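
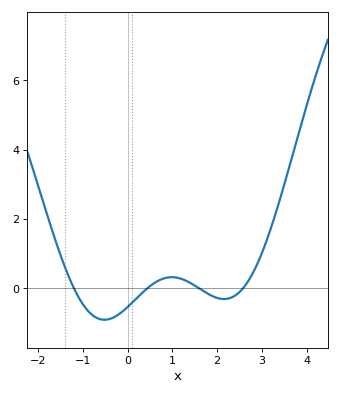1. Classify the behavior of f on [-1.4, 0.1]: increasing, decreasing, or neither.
neither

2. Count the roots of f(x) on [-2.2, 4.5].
4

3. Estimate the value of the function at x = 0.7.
0.231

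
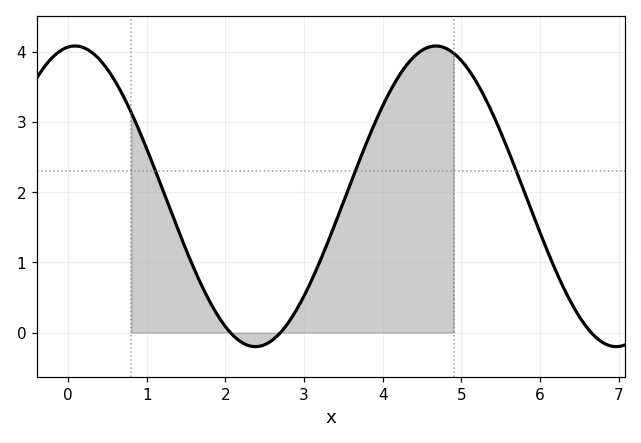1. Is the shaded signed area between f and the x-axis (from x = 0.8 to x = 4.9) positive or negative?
positive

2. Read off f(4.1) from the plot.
3.45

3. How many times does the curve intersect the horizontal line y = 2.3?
3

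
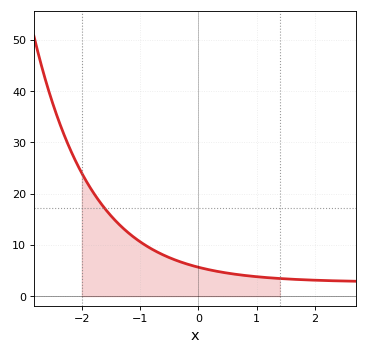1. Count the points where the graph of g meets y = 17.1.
1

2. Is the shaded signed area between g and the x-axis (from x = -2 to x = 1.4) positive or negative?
positive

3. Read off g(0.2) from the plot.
5.12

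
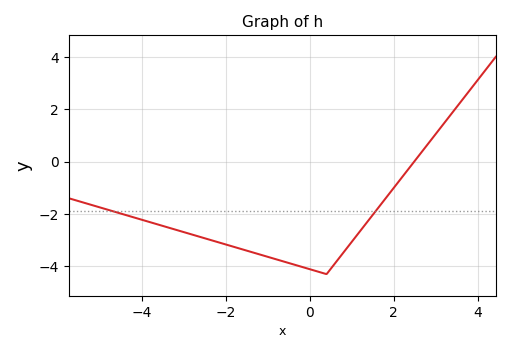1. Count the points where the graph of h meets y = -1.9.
2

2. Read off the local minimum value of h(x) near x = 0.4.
-4.2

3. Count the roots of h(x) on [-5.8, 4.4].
1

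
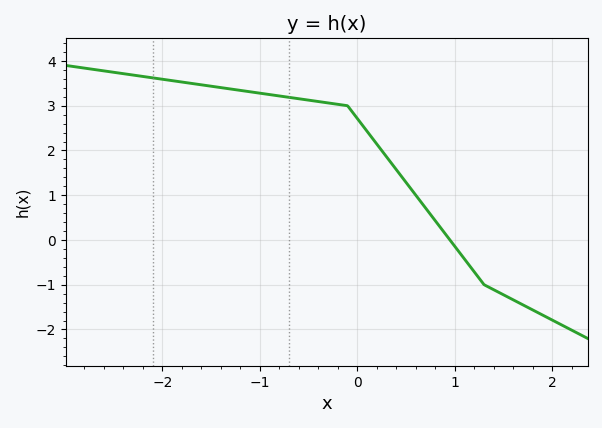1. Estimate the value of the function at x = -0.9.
3.2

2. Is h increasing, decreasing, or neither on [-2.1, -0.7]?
decreasing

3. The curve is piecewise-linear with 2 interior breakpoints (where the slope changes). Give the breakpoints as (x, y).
(-0.1, 3); (1.3, -1)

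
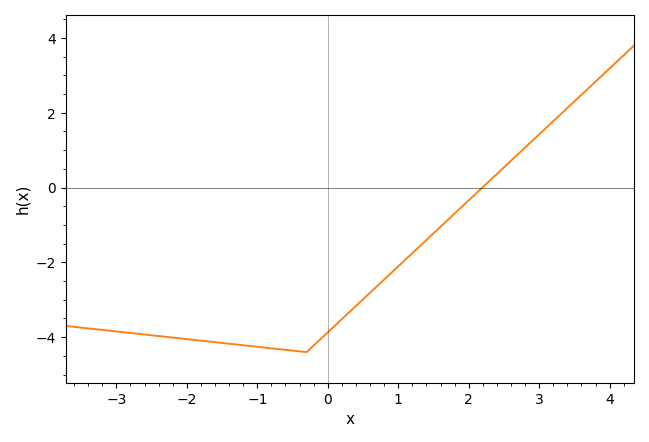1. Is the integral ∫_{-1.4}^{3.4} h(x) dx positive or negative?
negative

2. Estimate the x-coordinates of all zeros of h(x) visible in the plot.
2.2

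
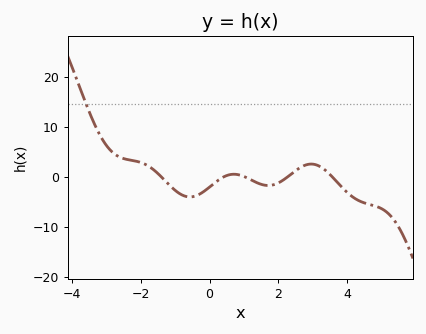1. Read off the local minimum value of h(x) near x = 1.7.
-1.69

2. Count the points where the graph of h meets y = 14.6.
1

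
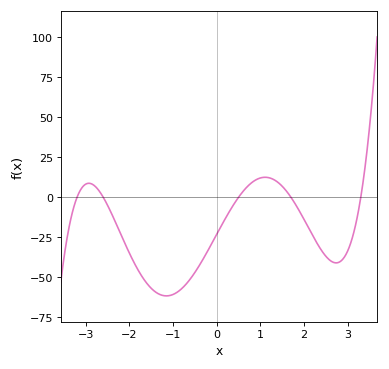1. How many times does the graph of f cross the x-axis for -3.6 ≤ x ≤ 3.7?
5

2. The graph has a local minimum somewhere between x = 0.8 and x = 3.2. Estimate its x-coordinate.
2.74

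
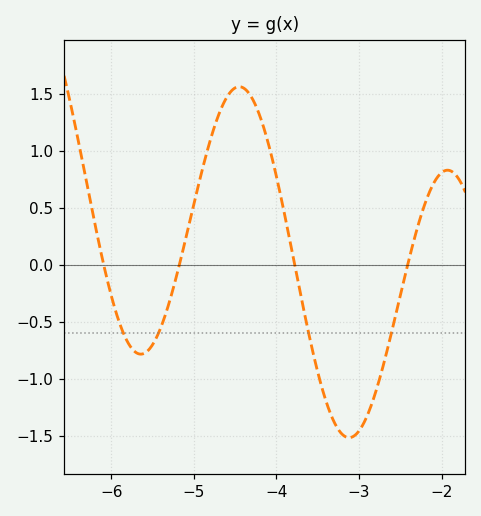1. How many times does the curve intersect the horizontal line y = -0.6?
4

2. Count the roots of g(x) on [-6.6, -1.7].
4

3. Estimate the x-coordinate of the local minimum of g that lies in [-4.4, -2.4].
-3.12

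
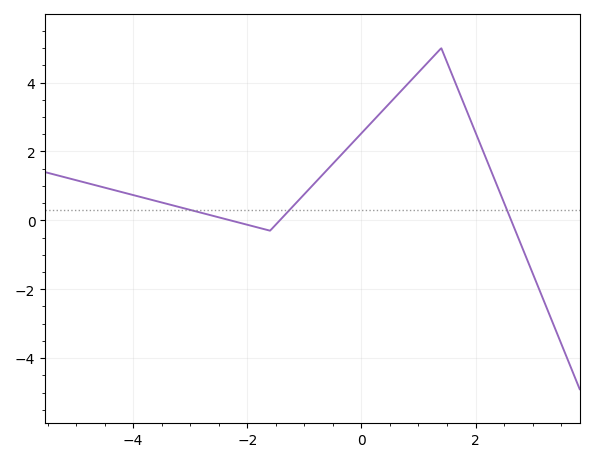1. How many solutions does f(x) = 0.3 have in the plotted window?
3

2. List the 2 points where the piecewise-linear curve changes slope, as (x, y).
(-1.6, -0.3); (1.4, 5)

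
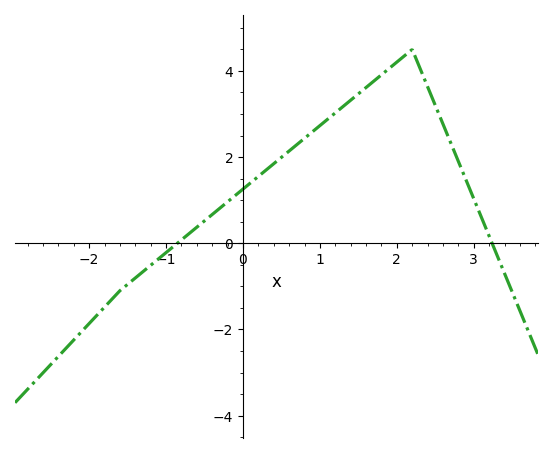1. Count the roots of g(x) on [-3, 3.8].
2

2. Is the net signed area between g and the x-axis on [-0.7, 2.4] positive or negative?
positive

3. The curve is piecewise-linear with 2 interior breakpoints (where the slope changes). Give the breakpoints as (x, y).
(-1.6, -1.1); (2.2, 4.5)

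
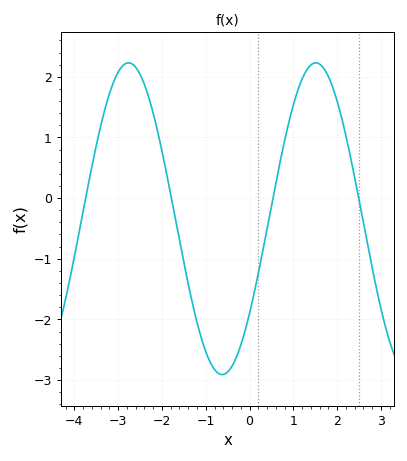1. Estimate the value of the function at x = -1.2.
-2.05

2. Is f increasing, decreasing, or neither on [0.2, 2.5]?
neither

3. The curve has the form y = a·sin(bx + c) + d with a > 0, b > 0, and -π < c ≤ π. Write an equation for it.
y = 2.57sin(1.47x - 0.652) - 0.34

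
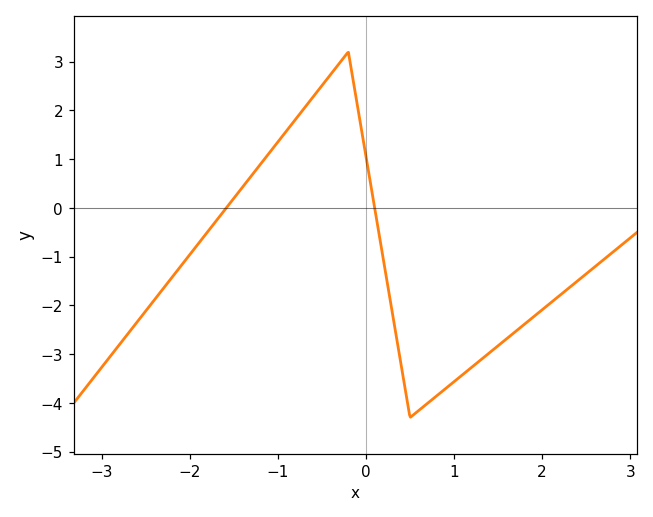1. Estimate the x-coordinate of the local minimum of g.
0.501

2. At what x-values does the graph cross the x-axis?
-1.59, 0.099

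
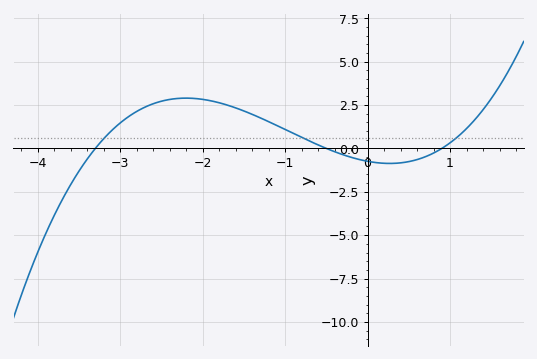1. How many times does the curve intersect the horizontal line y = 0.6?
3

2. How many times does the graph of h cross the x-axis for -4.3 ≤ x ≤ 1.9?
3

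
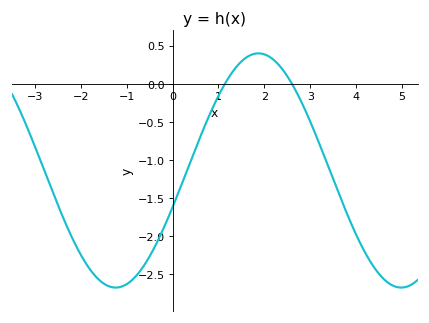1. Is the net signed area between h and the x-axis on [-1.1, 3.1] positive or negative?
negative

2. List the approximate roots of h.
1.14, 2.6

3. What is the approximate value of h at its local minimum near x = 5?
-2.68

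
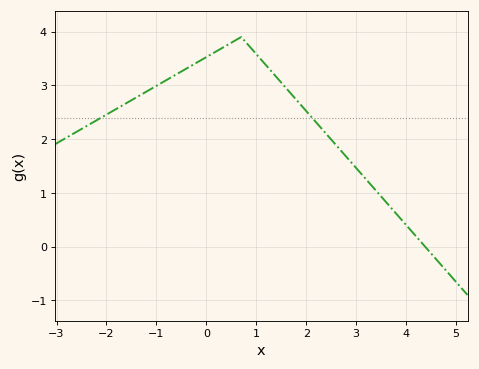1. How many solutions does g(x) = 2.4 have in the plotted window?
2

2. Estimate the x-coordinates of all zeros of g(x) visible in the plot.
4.4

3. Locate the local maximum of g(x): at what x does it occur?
0.6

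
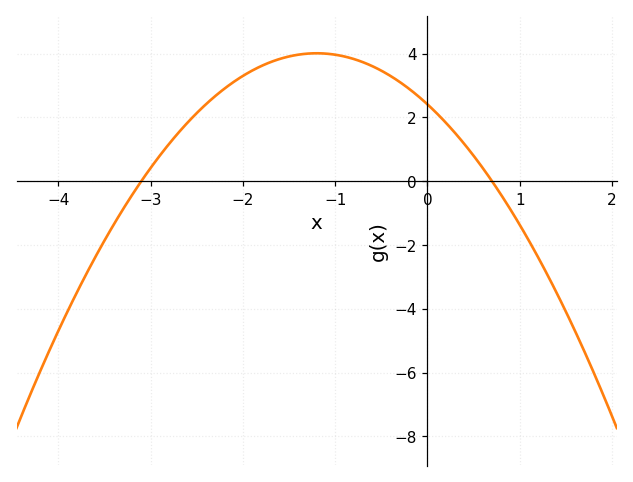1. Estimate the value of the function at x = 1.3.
-3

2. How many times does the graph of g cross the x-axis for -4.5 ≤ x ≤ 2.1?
2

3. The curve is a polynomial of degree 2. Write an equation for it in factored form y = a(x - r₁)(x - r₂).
y = -1.11(x + 3.1)(x - 0.7)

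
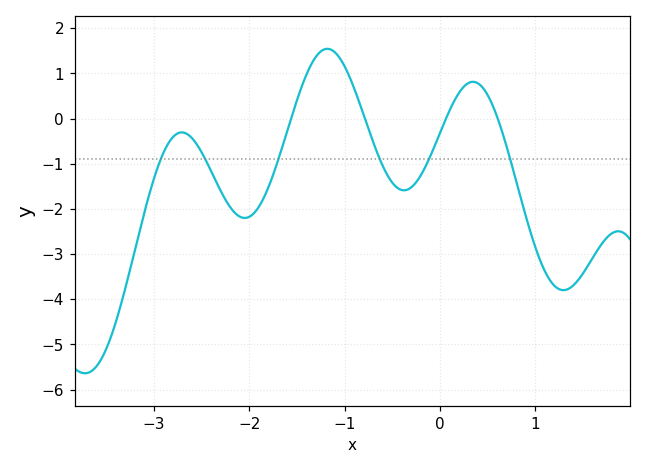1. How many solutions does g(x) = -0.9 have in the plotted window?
6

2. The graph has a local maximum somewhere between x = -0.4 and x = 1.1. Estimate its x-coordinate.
0.3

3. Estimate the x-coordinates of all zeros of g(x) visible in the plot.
-1.6, -0.8, 0.1, 0.6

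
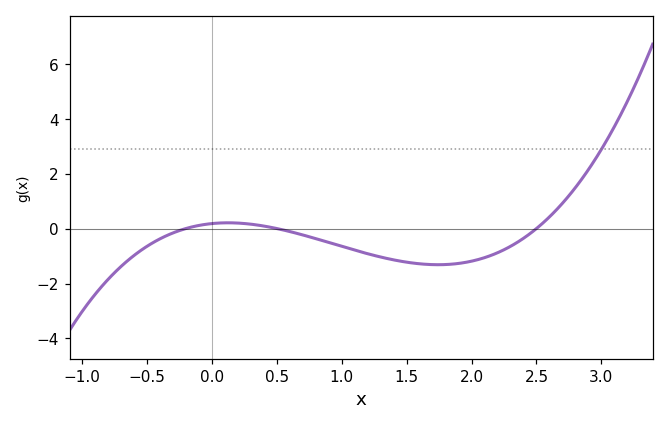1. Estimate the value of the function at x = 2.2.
-0.8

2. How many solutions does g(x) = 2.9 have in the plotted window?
1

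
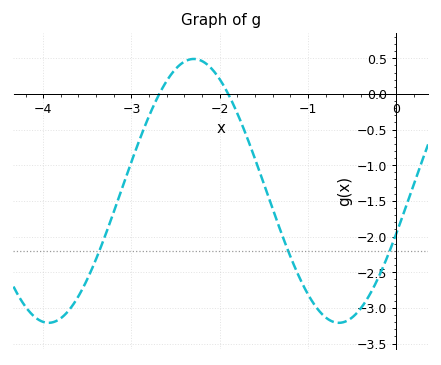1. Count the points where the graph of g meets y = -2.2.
3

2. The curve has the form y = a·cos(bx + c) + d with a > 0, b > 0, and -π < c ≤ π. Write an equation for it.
y = 1.85cos(1.91x - 1.9) - 1.36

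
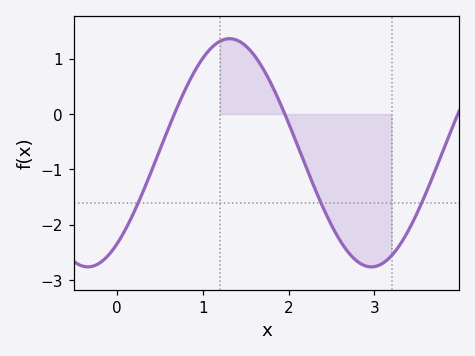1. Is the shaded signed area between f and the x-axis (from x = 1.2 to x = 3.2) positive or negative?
negative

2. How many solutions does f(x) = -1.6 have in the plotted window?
3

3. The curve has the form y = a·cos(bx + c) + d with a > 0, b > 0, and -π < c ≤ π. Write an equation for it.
y = 2.06cos(1.9x - 2.49) - 0.7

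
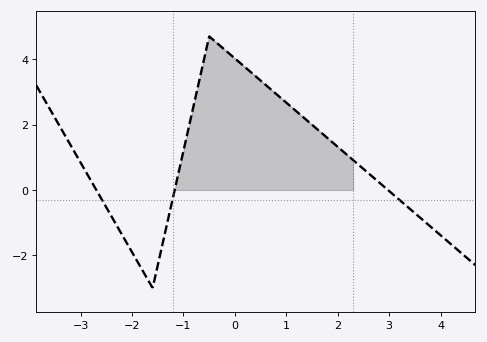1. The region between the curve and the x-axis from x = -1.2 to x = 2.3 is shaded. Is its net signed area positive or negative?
positive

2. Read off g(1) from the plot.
2.6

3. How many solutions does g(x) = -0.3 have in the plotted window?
3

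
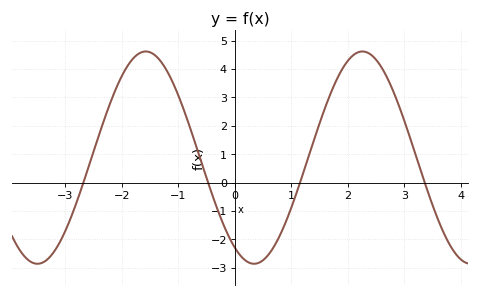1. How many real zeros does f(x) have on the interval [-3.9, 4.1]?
4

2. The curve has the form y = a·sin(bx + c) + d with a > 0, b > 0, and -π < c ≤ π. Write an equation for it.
y = 3.74sin(1.6x - 2.1) + 0.88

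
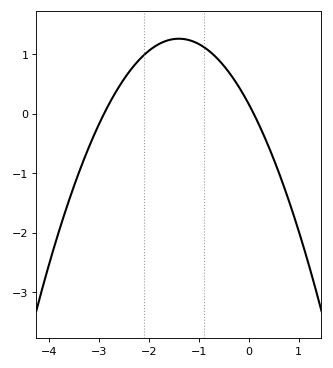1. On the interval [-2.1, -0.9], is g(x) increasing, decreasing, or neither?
neither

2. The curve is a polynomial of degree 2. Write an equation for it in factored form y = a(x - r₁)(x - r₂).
y = -0.56(x + 2.9)(x - 0.1)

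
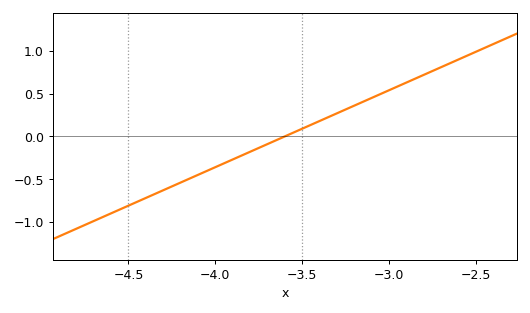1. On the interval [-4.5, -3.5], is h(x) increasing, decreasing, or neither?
increasing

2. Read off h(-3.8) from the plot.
-0.2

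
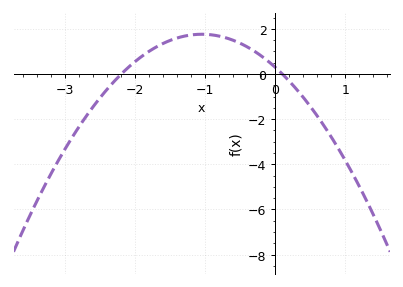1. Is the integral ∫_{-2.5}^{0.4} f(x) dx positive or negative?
positive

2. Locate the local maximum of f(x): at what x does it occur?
-1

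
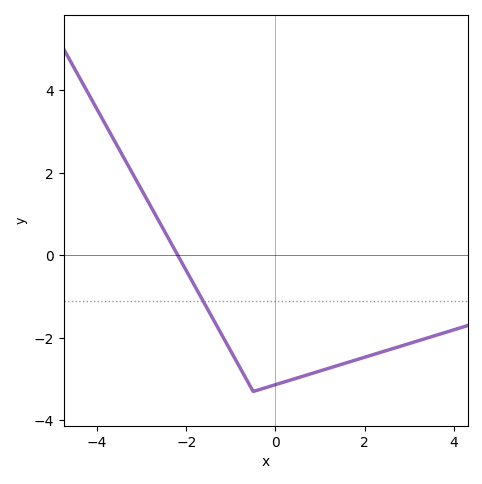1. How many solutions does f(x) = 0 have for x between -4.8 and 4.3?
1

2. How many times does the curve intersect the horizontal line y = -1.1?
1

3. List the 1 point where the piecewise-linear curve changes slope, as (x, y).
(-0.5, -3.3)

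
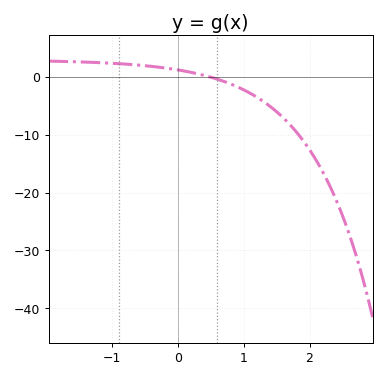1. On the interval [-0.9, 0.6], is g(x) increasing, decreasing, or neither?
decreasing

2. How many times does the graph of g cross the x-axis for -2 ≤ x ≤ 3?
1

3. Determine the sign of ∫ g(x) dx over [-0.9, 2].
negative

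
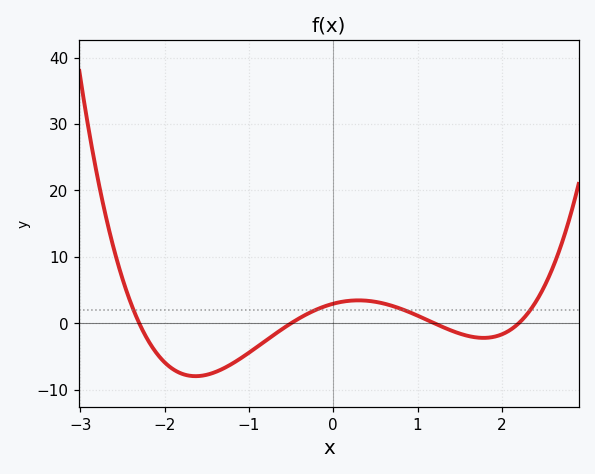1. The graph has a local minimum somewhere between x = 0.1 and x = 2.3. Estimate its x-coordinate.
1.8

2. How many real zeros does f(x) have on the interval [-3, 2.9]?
4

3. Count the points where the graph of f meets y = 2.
4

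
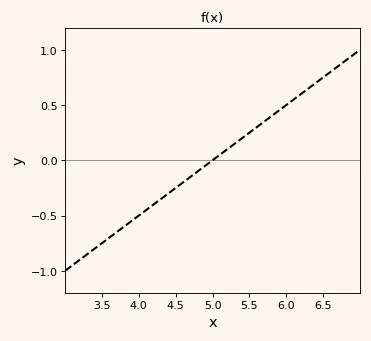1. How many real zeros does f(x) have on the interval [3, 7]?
1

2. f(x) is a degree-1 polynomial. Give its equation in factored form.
y = 0.5(x - 5)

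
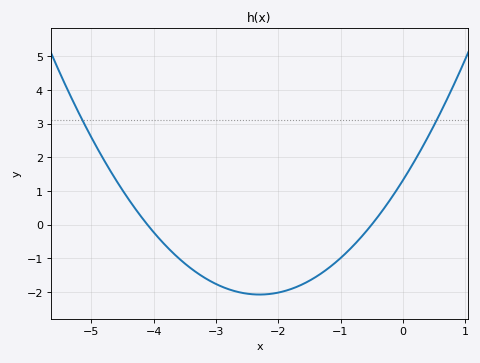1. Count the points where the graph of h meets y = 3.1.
2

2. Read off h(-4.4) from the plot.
0.749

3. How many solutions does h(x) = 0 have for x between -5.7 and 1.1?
2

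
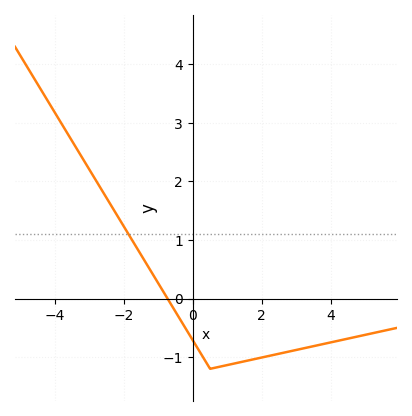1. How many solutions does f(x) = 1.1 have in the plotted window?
1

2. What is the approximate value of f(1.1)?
-1.1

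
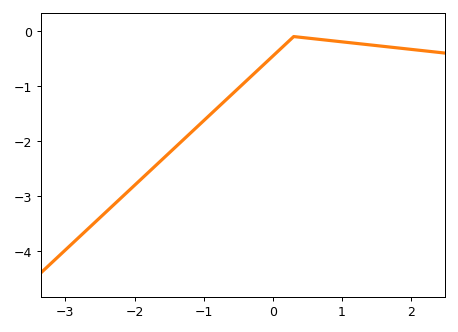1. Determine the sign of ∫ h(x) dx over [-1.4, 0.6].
negative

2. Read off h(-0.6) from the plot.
-1.2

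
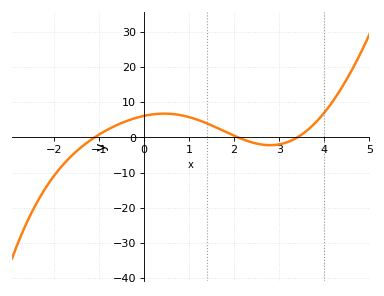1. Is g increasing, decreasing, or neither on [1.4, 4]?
neither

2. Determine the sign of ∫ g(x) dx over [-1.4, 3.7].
positive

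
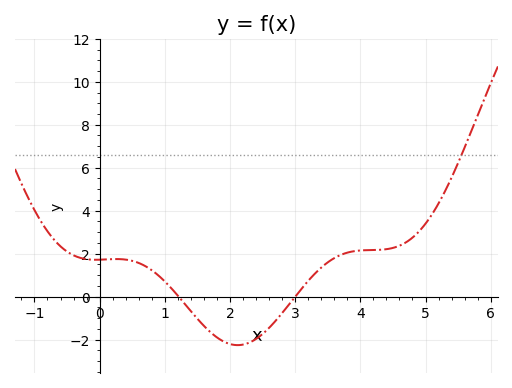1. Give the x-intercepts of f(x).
1.21, 3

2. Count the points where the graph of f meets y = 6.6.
1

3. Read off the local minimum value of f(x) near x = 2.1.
-2.26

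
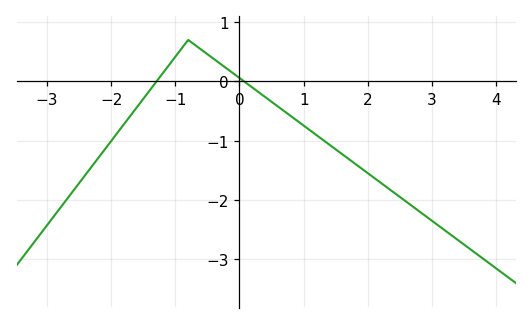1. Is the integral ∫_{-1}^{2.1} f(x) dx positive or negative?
negative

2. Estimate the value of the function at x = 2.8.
-2.2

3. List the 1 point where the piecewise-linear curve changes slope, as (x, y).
(-0.8, 0.7)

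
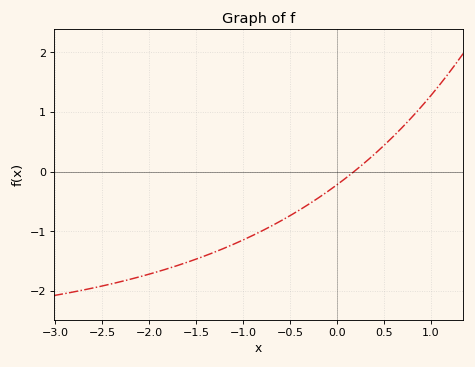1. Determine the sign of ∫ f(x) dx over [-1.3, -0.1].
negative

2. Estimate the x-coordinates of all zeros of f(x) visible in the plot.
0.181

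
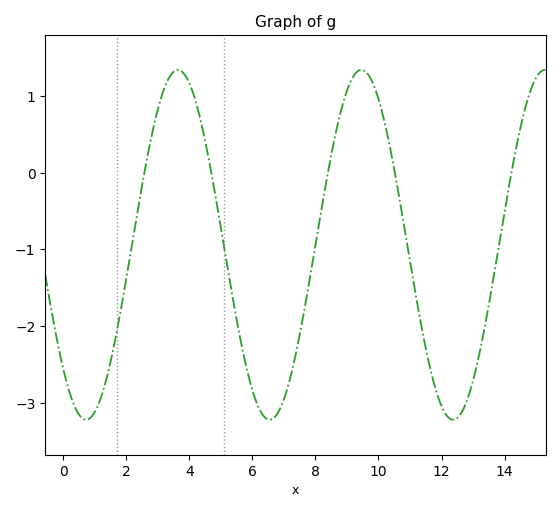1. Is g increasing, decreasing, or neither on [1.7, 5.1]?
neither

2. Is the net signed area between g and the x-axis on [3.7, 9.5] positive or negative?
negative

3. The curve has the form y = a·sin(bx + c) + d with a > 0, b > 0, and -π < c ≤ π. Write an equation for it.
y = 2.28sin(1.1x - 2.4) - 0.94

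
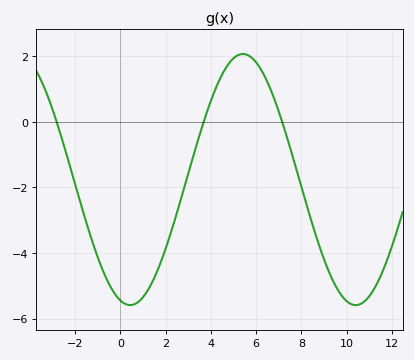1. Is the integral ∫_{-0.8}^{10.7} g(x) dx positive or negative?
negative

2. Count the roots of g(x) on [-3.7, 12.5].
3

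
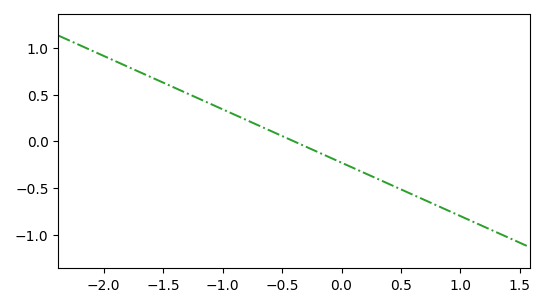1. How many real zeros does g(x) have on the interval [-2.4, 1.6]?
1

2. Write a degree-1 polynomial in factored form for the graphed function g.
y = -0.57(x + 0.4)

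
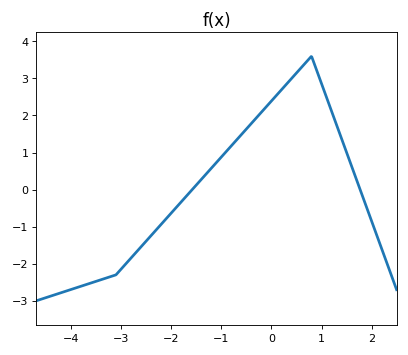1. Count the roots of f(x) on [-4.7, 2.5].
2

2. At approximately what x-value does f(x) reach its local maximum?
0.801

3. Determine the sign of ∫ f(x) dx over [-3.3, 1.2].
positive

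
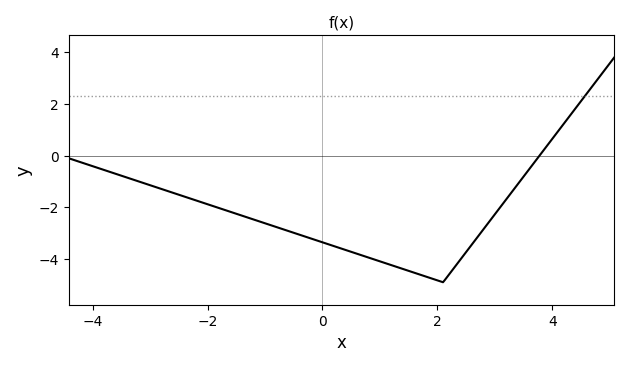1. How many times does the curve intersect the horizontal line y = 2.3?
1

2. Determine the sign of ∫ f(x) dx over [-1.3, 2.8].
negative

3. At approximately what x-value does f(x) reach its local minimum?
2.1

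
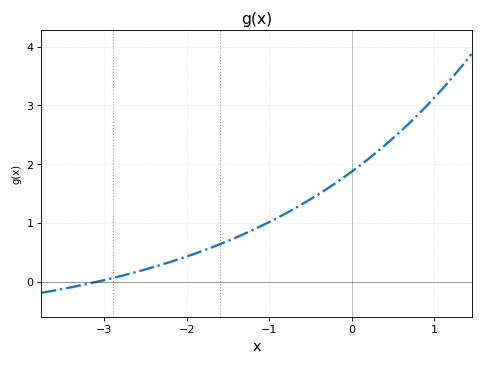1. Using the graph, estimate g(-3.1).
-0.006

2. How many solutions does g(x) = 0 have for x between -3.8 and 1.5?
1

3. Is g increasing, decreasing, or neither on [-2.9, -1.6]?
increasing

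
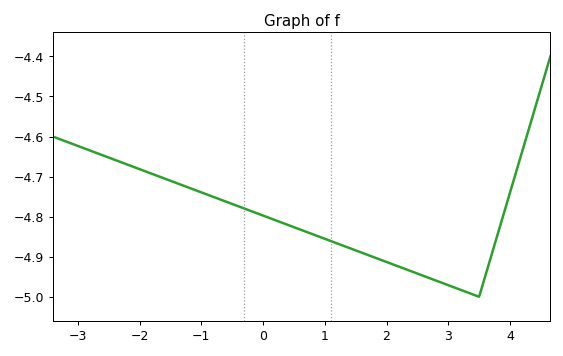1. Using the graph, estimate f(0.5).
-4.83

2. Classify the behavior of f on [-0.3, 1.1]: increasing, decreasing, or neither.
decreasing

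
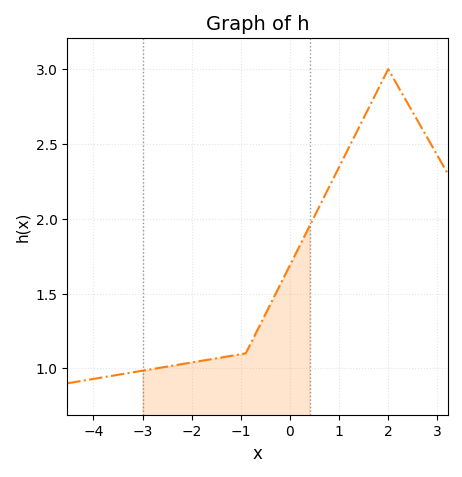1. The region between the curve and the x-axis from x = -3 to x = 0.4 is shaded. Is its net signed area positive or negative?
positive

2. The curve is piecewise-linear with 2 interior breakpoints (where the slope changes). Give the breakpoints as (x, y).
(-0.9, 1.1); (2, 3)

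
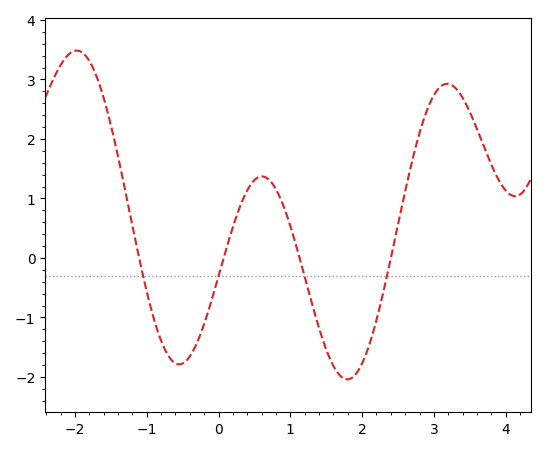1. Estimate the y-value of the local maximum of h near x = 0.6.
1.37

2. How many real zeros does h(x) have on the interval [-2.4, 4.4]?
4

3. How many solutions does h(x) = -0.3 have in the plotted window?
4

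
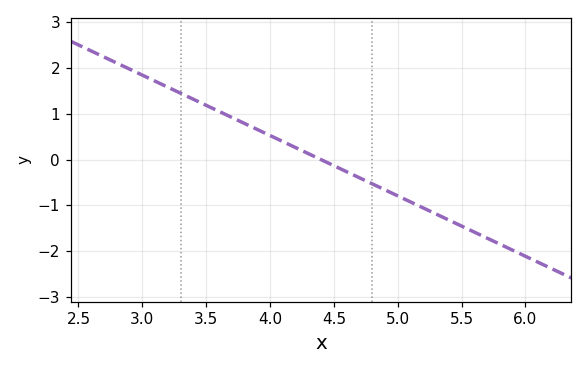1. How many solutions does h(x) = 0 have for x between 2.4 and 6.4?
1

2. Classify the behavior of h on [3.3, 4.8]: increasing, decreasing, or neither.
decreasing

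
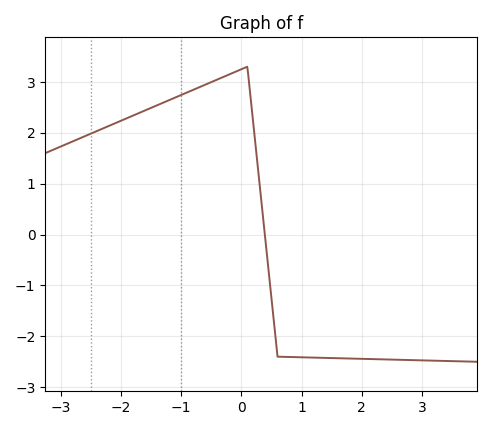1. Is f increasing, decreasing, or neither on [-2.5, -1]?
increasing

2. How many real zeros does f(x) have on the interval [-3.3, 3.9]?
1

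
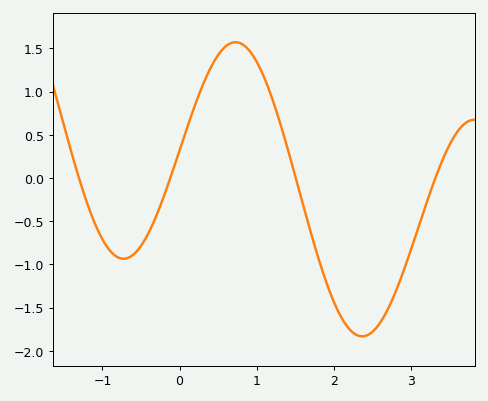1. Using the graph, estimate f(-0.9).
-0.842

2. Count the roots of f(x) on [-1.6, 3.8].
4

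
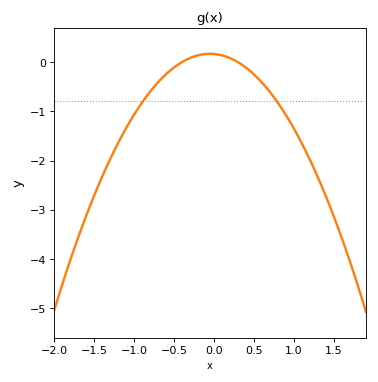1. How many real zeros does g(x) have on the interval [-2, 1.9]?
2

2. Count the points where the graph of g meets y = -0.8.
2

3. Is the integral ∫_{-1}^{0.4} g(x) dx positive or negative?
negative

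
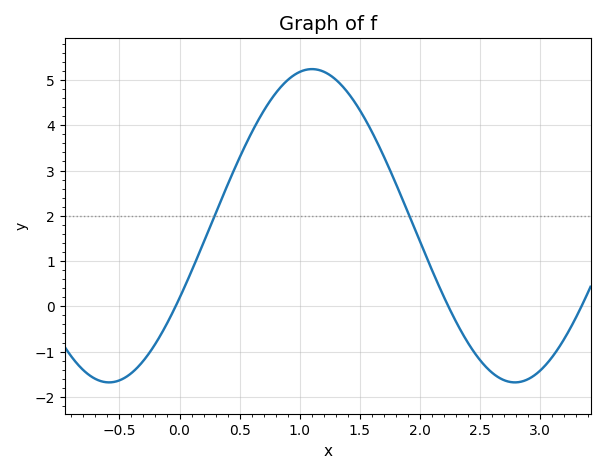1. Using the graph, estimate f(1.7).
3.31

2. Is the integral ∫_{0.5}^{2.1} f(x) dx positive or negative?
positive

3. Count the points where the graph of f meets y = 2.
2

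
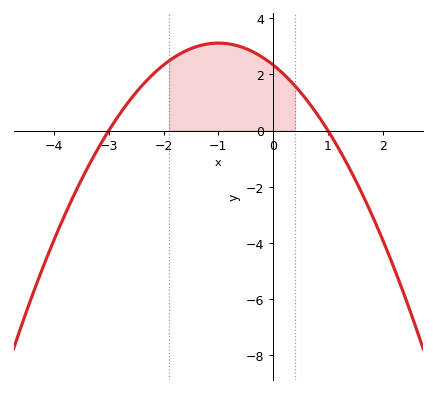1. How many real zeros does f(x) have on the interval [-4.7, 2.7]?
2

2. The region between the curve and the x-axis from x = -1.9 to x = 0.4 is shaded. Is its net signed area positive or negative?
positive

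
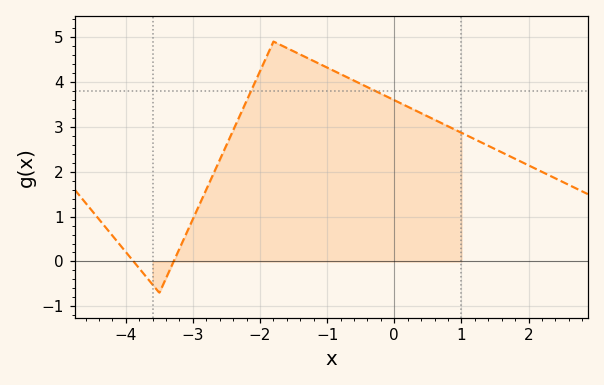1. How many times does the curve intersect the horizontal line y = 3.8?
2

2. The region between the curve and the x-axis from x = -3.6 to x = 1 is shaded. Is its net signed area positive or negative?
positive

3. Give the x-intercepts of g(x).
-3.88, -3.29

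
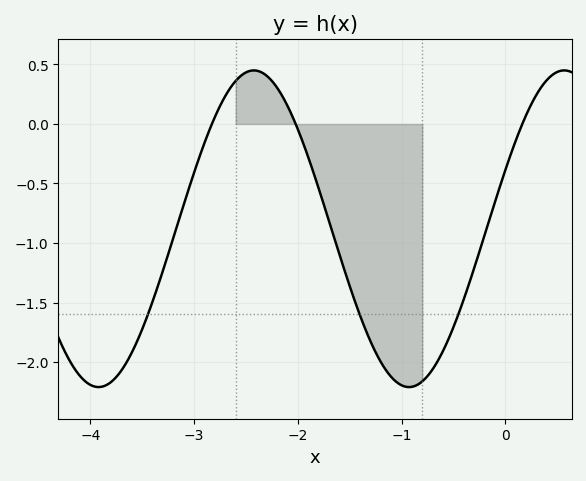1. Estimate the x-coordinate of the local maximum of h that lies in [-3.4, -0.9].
-2.4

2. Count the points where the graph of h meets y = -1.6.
3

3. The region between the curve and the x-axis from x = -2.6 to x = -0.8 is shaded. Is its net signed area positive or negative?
negative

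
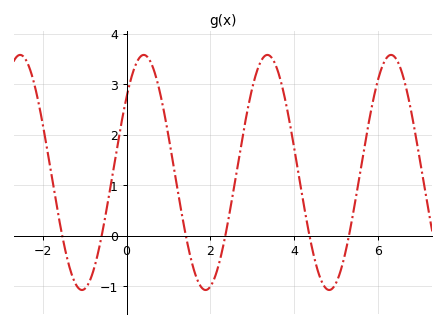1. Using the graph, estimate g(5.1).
-0.7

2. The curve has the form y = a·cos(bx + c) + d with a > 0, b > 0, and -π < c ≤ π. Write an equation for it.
y = 2.33cos(2.1x - 0.87) + 1.25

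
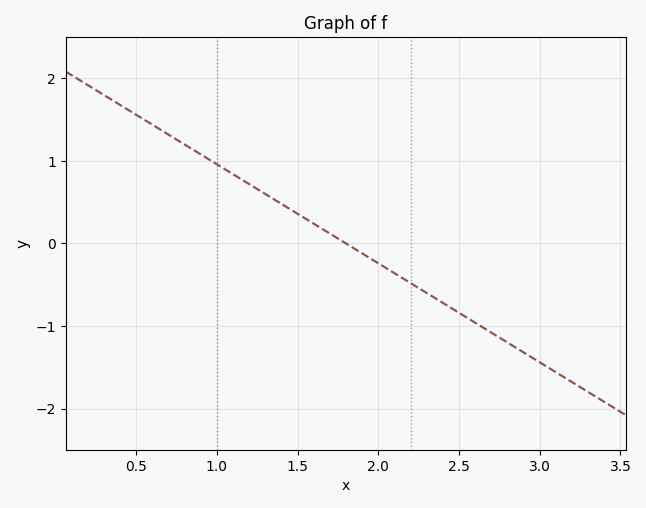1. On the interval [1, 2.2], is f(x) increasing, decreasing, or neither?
decreasing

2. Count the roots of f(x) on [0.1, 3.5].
1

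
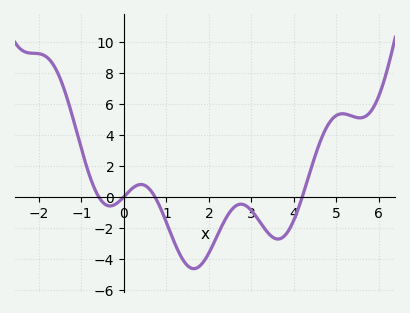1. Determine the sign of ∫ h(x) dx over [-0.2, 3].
negative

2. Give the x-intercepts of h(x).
-0.597, 0, 0.726, 4.2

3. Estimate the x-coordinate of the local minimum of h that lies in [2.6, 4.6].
3.63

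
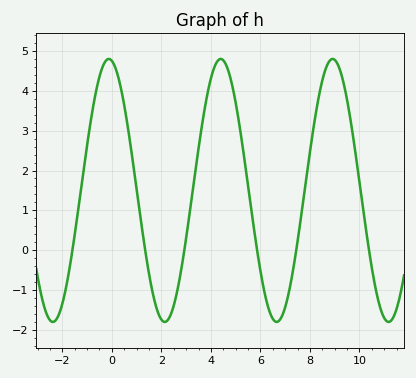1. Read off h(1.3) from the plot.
0.2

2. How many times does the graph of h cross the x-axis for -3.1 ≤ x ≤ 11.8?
6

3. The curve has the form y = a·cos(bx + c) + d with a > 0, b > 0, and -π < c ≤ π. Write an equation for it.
y = 3.3cos(1.4x + 0.17) + 1.5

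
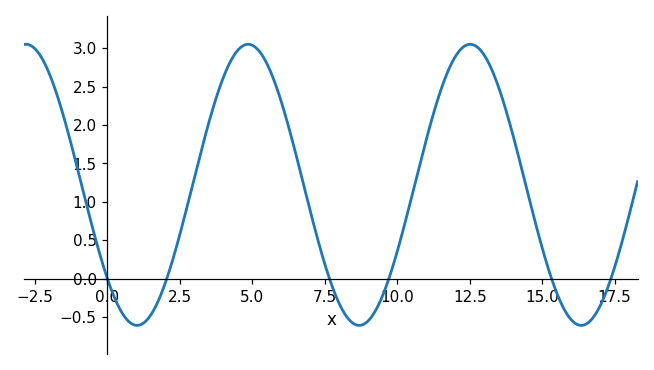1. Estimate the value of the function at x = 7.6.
0.05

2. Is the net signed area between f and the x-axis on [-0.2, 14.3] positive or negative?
positive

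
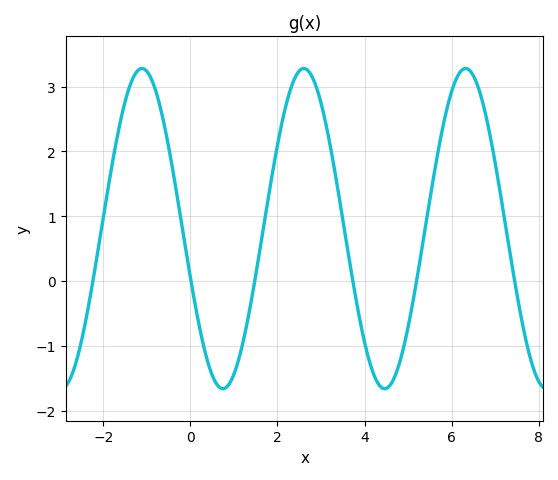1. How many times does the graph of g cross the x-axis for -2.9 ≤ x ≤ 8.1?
6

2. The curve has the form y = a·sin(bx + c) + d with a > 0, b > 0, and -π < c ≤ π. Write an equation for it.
y = 2.47sin(1.69x - 2.83) + 0.81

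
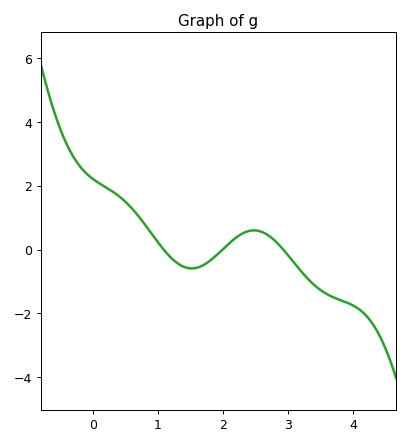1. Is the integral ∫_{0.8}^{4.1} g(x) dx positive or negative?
negative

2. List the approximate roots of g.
1.1, 2, 2.9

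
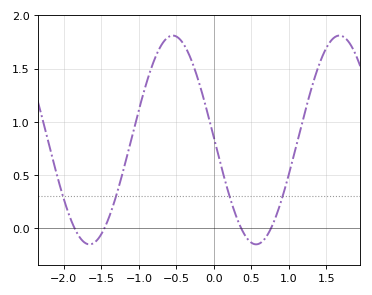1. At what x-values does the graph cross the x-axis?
-1.86, -1.46, 0.364, 0.76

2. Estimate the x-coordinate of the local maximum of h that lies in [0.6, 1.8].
1.67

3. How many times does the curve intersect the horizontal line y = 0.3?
4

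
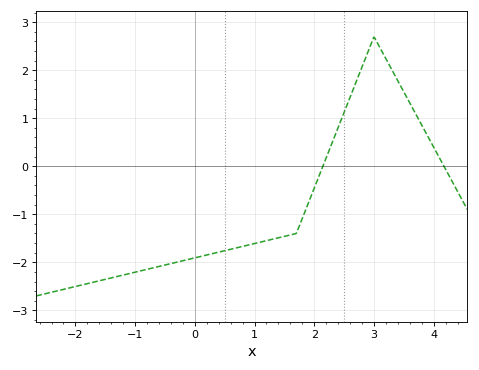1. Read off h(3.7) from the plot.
1.09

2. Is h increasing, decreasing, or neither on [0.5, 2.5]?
increasing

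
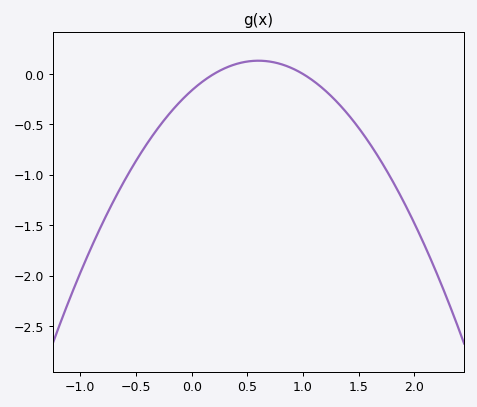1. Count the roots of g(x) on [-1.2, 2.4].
2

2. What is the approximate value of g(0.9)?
0.057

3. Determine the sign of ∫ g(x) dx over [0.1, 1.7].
negative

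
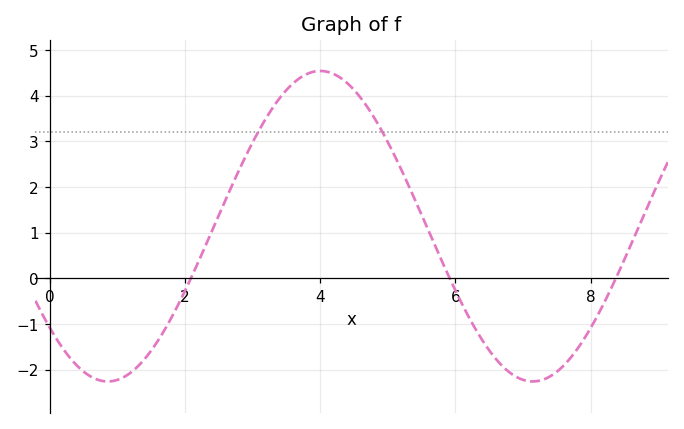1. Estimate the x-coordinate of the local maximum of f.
4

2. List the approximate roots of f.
2, 6, 8.4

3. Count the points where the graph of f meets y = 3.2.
2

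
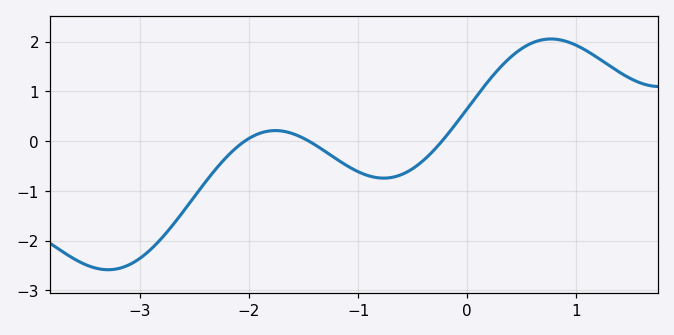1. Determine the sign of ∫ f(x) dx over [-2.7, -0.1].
negative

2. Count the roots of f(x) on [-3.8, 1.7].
3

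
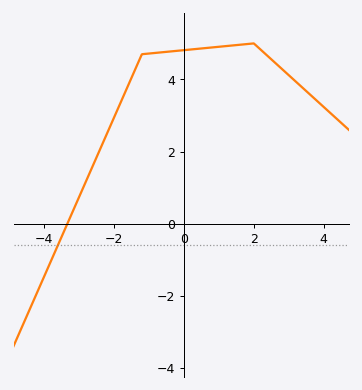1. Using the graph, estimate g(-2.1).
2.71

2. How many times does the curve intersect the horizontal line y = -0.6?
1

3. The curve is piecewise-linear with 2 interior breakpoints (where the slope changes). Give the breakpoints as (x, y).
(-1.2, 4.7); (2, 5)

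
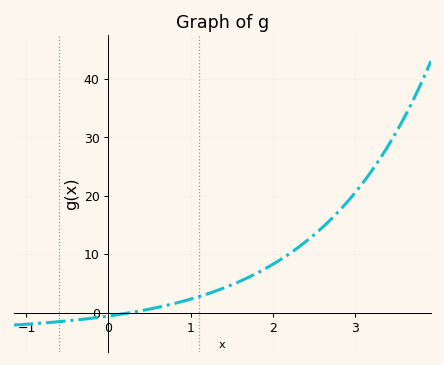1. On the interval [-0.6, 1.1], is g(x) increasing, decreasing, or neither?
increasing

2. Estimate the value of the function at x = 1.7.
6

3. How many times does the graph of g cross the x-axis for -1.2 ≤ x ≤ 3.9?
1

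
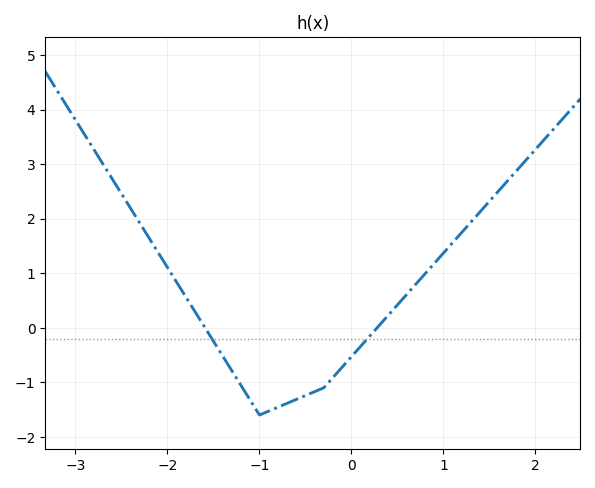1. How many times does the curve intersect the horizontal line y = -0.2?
2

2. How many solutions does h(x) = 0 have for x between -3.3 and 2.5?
2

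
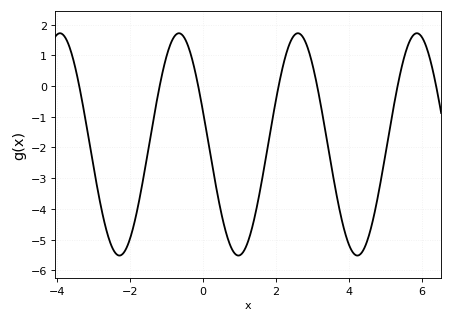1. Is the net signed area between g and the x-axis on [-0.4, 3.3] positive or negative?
negative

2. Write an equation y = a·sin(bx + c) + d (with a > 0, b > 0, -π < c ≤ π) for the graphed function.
y = 3.62sin(1.93x + 2.83) - 1.9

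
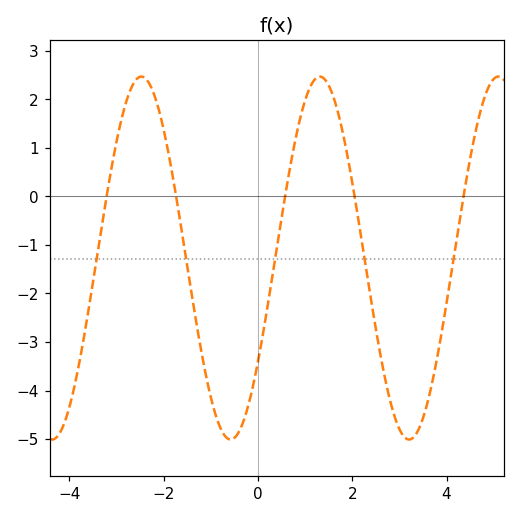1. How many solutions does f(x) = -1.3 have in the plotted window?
5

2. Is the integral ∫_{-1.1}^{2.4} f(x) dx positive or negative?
negative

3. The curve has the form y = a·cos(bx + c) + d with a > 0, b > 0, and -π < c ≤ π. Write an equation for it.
y = 3.74cos(1.7x - 2.2) - 1.27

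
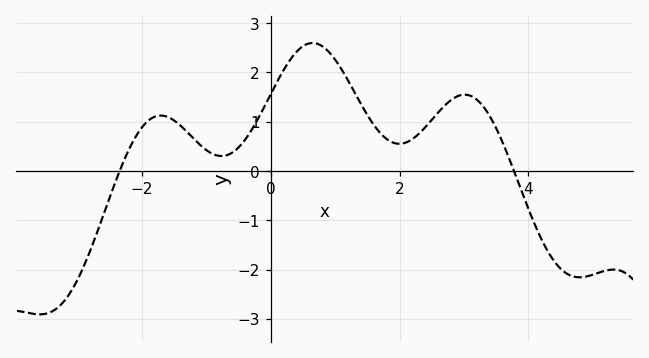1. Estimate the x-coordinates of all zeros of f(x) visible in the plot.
-2.34, 3.77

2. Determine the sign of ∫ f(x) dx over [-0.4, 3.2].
positive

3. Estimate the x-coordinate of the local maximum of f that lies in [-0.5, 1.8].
0.65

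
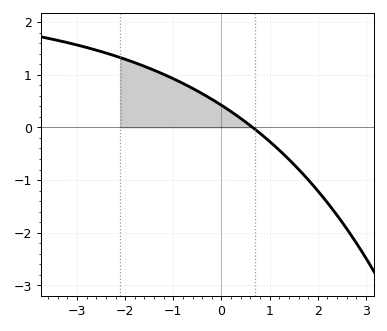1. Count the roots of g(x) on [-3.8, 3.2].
1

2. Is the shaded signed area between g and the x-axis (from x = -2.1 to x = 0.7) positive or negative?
positive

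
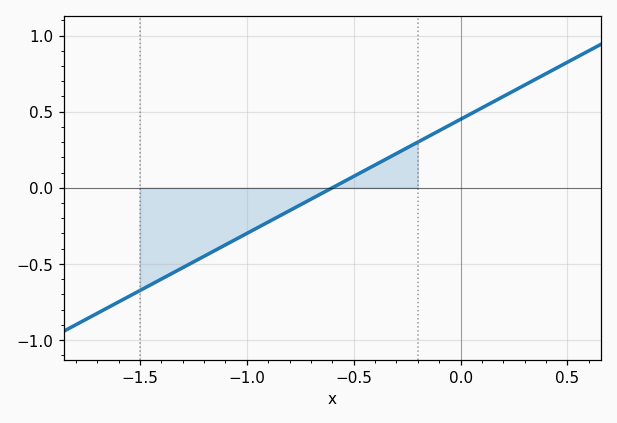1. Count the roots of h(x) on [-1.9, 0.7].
1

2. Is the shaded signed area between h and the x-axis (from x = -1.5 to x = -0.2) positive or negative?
negative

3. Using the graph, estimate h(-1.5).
-0.7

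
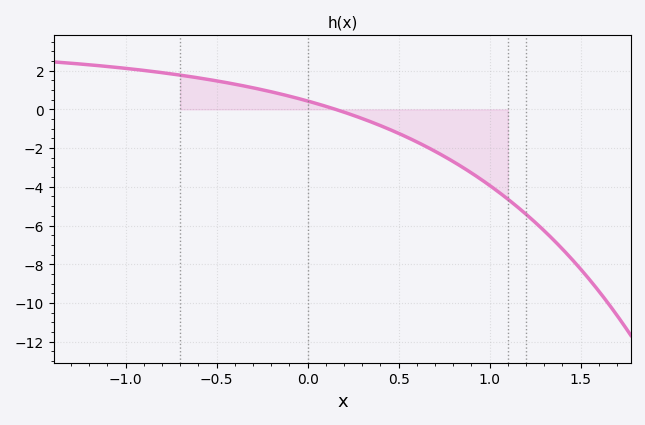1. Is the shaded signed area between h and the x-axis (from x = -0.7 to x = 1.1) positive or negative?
negative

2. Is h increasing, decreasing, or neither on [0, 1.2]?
decreasing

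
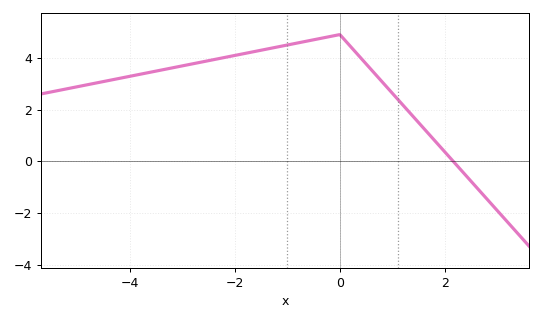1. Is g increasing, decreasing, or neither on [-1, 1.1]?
neither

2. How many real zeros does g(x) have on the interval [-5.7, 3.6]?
1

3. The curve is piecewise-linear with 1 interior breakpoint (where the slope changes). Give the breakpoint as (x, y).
(0, 4.9)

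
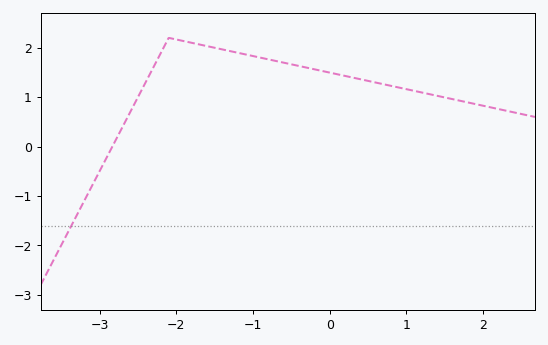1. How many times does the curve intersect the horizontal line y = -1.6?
1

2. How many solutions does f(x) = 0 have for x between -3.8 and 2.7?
1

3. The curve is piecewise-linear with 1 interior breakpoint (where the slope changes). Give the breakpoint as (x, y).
(-2.1, 2.2)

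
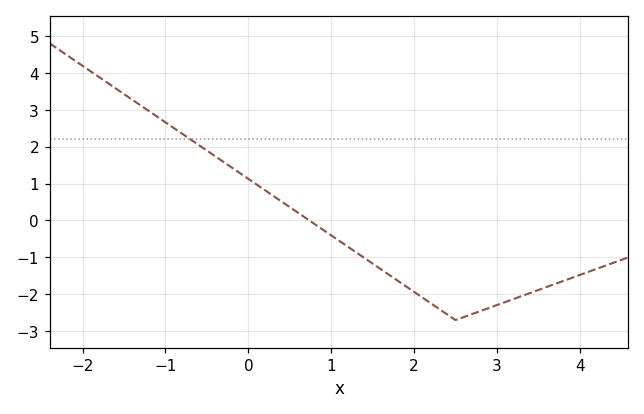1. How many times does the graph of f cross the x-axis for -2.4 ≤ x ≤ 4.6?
1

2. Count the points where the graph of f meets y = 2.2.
1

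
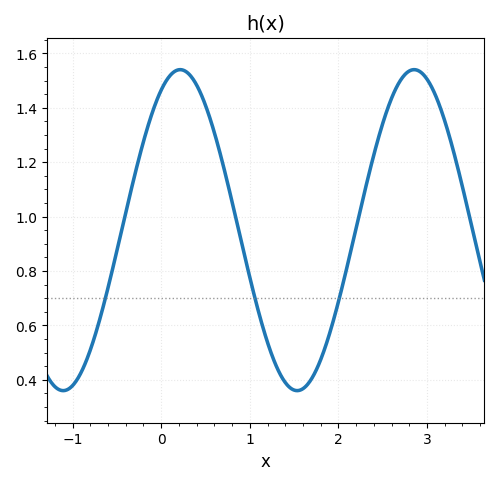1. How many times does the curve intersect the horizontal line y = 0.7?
3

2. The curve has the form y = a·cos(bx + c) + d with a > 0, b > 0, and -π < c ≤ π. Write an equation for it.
y = 0.59cos(2.38x - 0.51) + 0.95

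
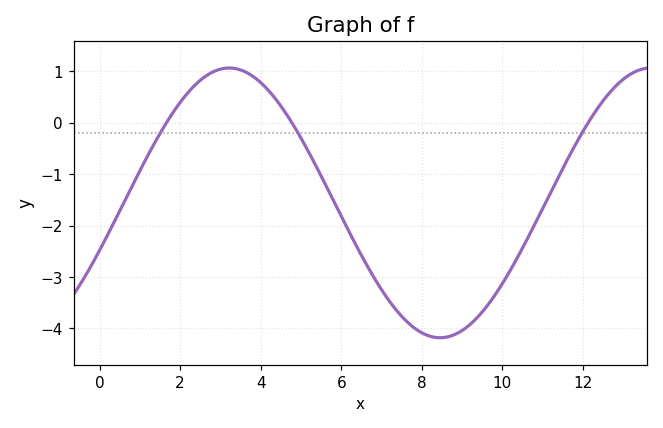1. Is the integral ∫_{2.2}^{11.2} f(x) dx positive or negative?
negative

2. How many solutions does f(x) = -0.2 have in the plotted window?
3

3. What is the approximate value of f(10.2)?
-2.87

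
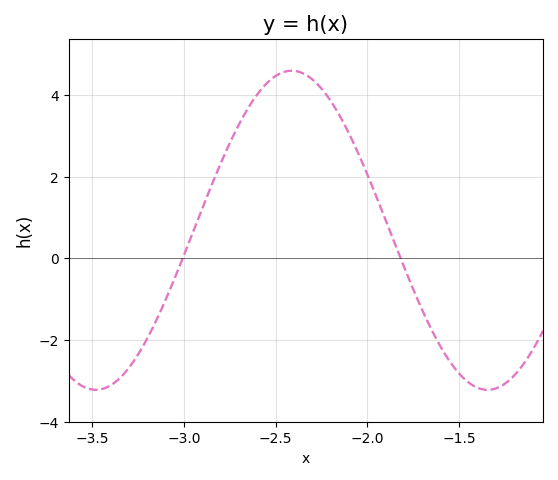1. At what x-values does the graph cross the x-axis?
-3.01, -1.82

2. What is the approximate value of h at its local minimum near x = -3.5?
-3.22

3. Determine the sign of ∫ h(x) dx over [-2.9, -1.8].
positive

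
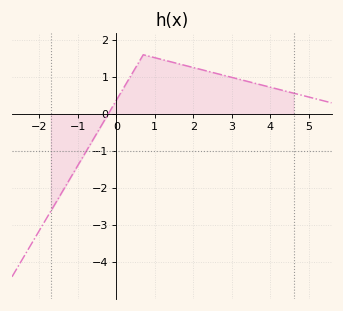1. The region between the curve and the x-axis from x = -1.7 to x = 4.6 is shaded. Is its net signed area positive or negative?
positive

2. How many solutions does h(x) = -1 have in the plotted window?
1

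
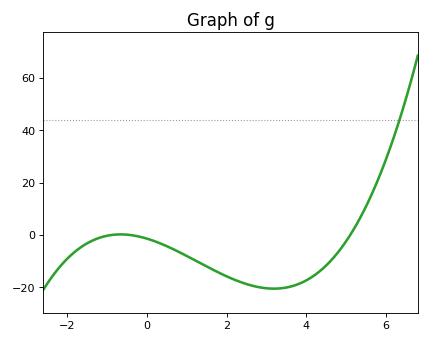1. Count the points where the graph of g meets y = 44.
1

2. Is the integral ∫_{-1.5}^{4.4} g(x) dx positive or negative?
negative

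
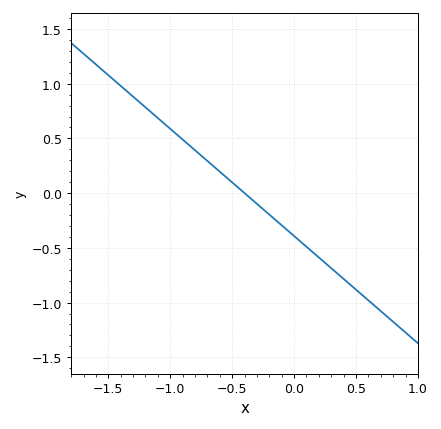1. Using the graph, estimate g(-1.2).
0.784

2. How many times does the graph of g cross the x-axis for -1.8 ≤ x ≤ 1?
1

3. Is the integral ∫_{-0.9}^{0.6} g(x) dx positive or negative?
negative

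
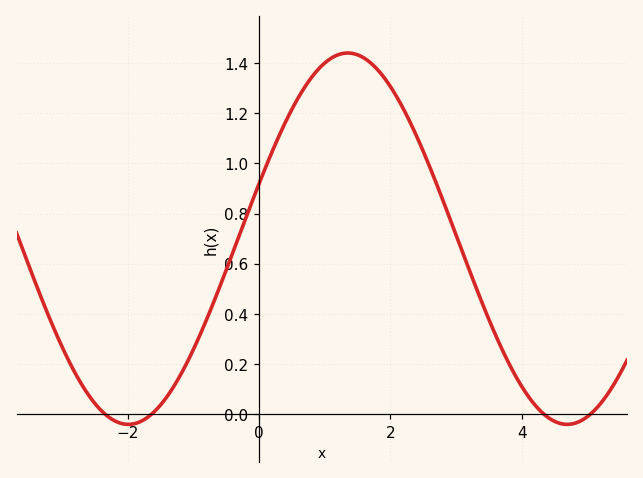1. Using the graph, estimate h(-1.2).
0.155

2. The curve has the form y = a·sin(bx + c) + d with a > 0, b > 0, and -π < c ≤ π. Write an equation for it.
y = 0.74sin(0.94x + 0.3) + 0.7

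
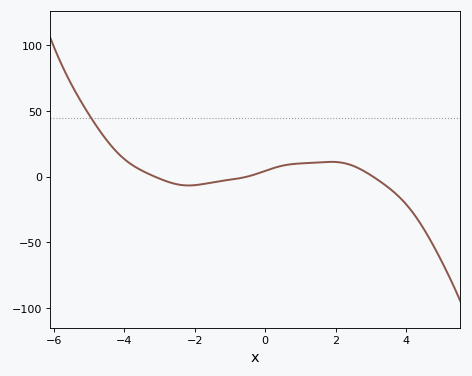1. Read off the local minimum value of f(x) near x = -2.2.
-6.77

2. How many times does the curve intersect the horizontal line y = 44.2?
1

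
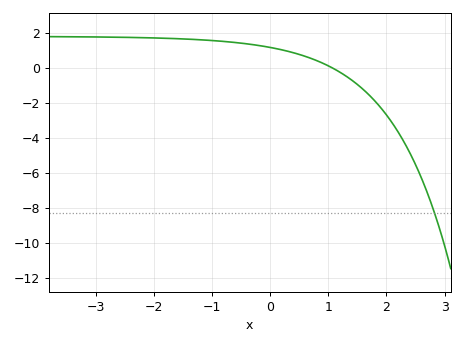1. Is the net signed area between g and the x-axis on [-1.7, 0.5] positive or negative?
positive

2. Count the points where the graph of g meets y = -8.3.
1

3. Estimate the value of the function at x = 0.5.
0.8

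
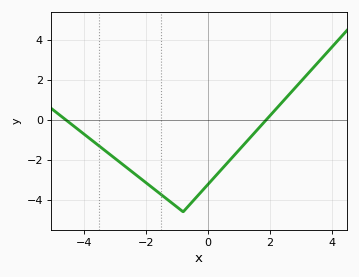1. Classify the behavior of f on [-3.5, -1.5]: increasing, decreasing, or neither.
decreasing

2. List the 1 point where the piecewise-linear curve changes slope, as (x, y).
(-0.8, -4.6)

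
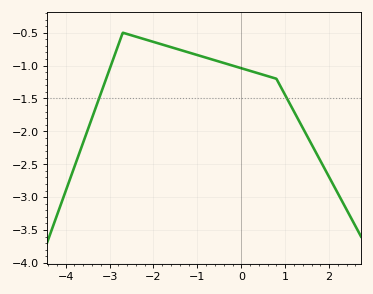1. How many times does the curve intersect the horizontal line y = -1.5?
2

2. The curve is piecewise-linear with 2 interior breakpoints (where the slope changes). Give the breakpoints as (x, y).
(-2.7, -0.5); (0.8, -1.2)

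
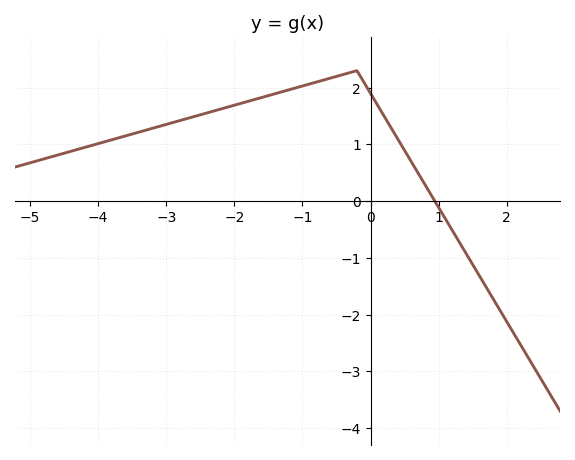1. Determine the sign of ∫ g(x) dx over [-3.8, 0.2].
positive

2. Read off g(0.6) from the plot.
0.7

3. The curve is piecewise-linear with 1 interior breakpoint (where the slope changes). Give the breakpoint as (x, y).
(-0.2, 2.3)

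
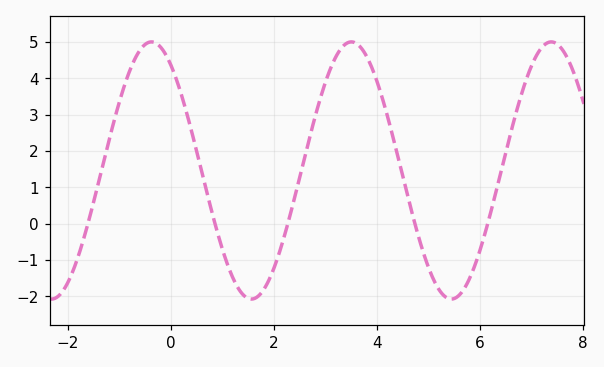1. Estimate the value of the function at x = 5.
-1.2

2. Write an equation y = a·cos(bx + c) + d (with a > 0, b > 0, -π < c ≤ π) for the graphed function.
y = 3.54cos(1.6x + 0.61) + 1.46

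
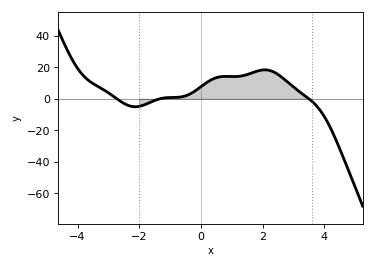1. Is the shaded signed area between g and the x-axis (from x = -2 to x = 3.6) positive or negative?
positive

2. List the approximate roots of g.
-2.73, -1.32, 3.5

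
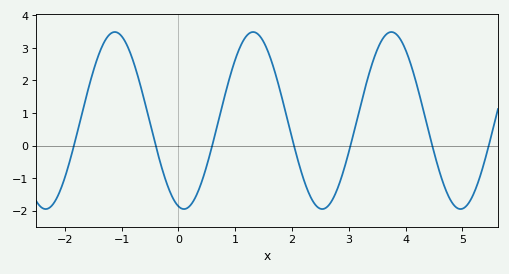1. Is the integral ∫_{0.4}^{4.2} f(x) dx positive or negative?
positive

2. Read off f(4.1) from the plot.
2.5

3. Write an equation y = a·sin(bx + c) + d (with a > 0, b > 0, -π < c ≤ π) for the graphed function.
y = 2.72sin(2.6x - 1.8) + 0.77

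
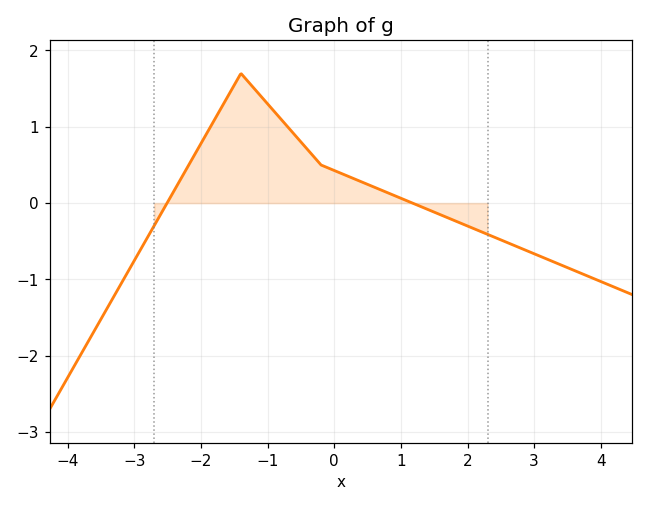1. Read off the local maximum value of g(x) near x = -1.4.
1.7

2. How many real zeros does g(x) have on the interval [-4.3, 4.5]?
2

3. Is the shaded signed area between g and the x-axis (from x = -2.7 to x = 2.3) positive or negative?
positive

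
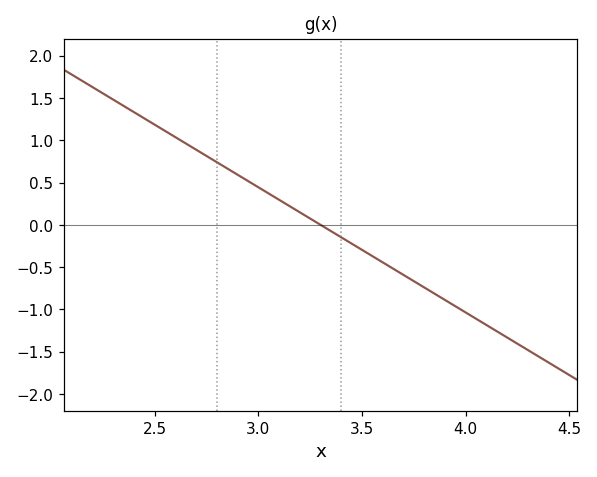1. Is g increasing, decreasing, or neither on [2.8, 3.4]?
decreasing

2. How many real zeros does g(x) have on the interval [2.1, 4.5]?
1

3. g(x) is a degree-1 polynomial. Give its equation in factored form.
y = -1.48(x - 3.3)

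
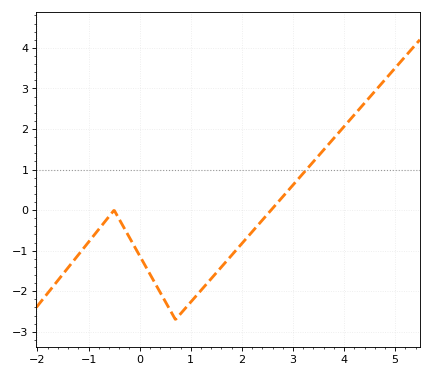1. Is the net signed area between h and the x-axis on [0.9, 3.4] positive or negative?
negative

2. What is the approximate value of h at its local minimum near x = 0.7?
-2.7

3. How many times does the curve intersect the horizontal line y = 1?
1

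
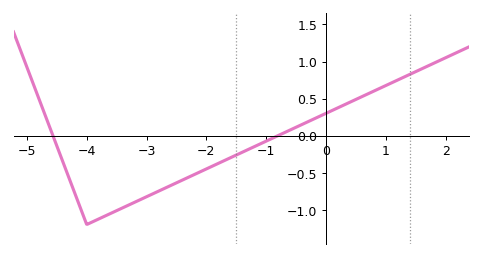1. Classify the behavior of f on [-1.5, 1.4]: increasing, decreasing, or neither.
increasing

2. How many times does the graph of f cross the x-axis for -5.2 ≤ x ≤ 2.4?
2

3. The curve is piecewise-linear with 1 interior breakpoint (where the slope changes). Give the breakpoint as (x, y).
(-4, -1.2)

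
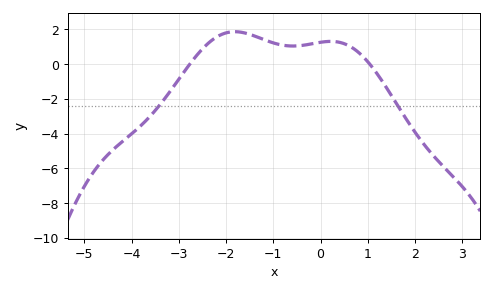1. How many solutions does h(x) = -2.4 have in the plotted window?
2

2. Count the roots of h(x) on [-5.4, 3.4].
2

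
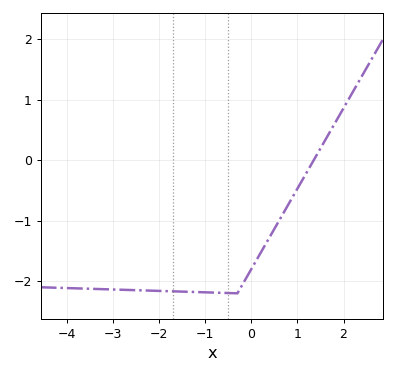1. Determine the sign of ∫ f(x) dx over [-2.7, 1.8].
negative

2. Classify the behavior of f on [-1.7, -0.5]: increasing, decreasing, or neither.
decreasing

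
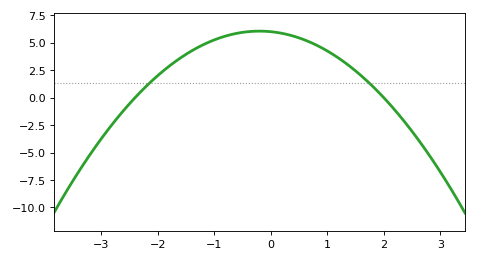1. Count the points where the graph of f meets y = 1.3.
2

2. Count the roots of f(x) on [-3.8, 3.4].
2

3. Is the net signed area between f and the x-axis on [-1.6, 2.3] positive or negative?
positive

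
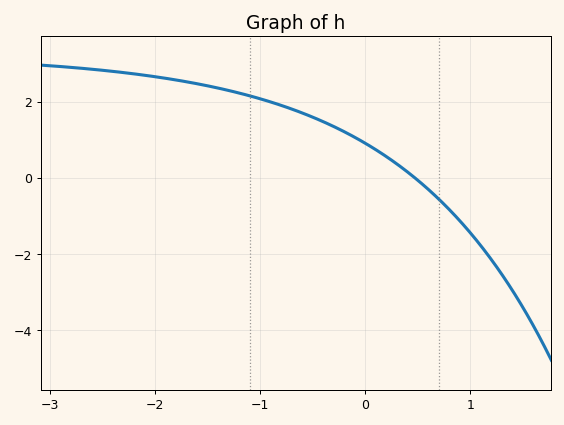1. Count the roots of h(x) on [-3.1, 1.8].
1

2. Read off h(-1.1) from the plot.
2.16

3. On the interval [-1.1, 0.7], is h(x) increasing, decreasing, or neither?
decreasing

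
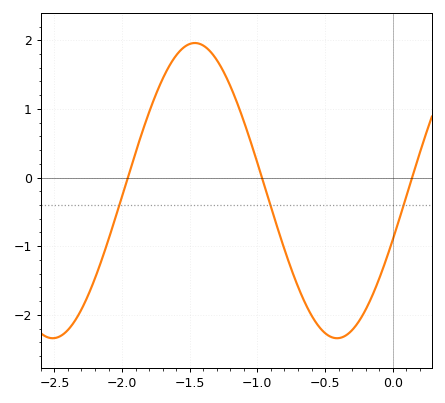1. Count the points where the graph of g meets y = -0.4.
3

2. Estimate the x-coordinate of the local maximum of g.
-1.46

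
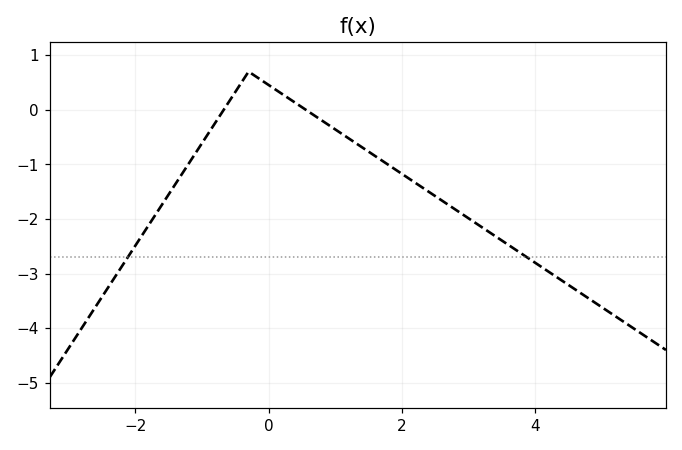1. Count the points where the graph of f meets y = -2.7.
2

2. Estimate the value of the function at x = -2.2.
-2.87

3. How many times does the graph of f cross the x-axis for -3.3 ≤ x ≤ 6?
2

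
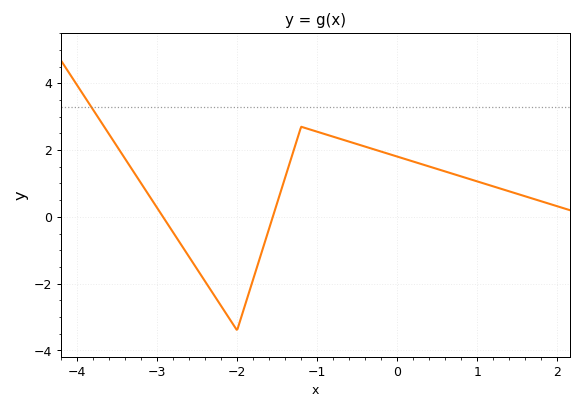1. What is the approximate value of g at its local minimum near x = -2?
-3.4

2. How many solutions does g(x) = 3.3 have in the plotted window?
1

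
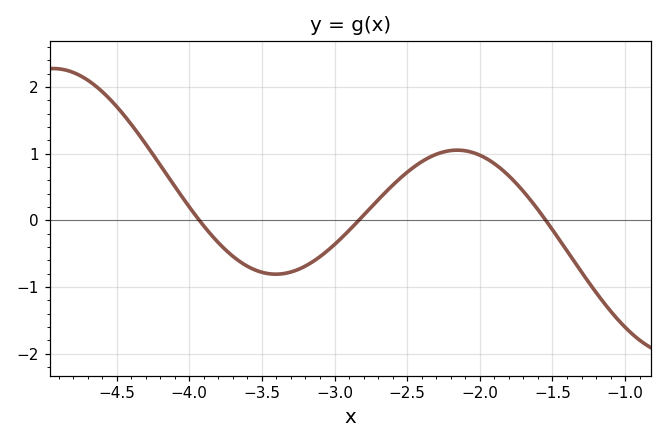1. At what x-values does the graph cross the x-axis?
-3.9, -2.8, -1.5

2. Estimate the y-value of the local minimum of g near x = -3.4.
-0.8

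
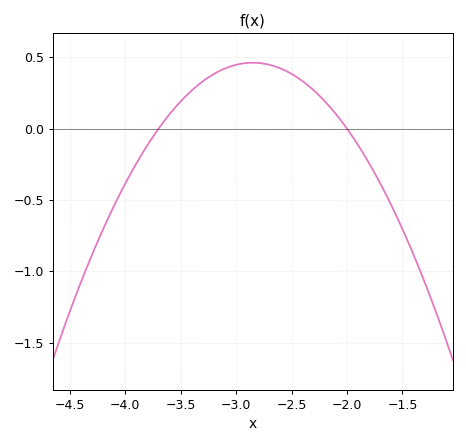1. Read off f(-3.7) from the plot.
0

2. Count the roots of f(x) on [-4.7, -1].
2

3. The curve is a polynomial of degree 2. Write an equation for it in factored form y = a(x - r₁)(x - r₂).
y = -0.64(x + 3.7)(x + 2)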